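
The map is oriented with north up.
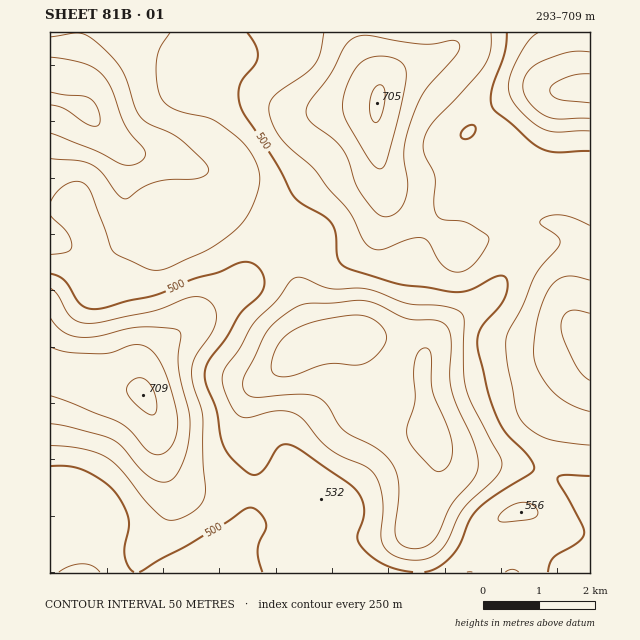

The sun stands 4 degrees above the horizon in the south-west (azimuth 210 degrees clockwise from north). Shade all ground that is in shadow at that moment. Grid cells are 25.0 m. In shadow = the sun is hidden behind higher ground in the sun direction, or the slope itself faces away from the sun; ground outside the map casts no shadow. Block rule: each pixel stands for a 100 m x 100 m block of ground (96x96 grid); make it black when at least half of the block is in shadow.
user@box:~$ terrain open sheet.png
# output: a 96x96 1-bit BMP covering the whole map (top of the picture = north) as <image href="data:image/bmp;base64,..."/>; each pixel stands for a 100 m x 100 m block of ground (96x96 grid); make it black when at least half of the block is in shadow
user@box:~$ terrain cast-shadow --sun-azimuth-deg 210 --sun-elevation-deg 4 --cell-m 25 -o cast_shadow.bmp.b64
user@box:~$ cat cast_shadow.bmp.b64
<image width="96" height="96" href="data:image/bmp;base64,Qk2+BAAAAAAAAD4AAAAoAAAAYAAAAGAAAAABAAEAAAAAAIAEAAATCwAAEwsAAAIAAAAAAAAA////AAAAAAAAAAAAAAAH//wADgAAAAAAAAAP//4ADgAAAAAAAAAP//4ABAAAAAAAAAAP//4AAAAAAAAAAAAH//4AAAAAAAAAAAAD//4AAAAAAAAAAAAB//4AAAAAAAAAAAAA//4AAAAAAAAAAAAAf/4AAAAAAAAAAAAAP/4AAAAAAAAAAAAAf/4AADAAAAAAAAAAf/4AAPgAAAAAAAAB//8fz/gAAAAAAAAD//8f//gAAAAAAAAf//8f//AAAAAAAAA///8P//AAAAAAAAD///+D/+AAAAAAAAH///8B/8AAAAAMAAP///8APAAAAAAeAAf///8AAAAAAAA/AA////8AAAAAAAA/AA////8AAAAAAAB/AB////4AAAAAAAD/gB////4AAAAAAAH/gD////wAAAAAAAP/wD////wAAAAAAAP/8f////AAAAAAAAf///////AAAAAAAA////////AAAAAAAA///////+AAAAAAAB///////+AAAAAAAB///////+AAAAAAAD///////8AAAAAAAD///////8AAAAAAAH//////8AAAAAAAAP//////4AAAAAAH4P//////4AAAAAA/8P//////4AAAAAD/8f//////4AAAAAD/8///////wAAAAAD/////////wAAAAAD/////////wAAAAAD/////+Af/gAAAAAD/////8AD/AAAAAAD/////4AAAAAAAAAD/////wAAAAAAAAAD/////gAAAAAAAAAD/////AAAAAAAAAAH/////AAAAAAAAAAf/////AAAAAAAAAA//////AAAAAAAAAA//////AAAAAAAAAB//////hgAAAAAAAB//////jwAAAAAAAB//////nwAAAAAAAB//////zwAAAAAAAB//////xgAAAAAAAA8/////wAAAAAAAAAMf////4AAAAAAAAAEP////4AAAAAAAAAAH////4AAAAAAAAAAB////4AAAAAAAAAAA////8AAAAAAAAAAA////8AAAAAAAAAAA////8AAAAAAAAAAB////8AAAAAAAAAAB////8AAAAAAAAAAD////8AAAAAAAAAAD////4AAAAAAAAAAP////4AAAAYAAAAA/////wAAAA8AAAAD////gAAAAB+AAAAD///4AAAAAB/gAAAD///wAAAAAB/4AAAD///gAAAAAB/8AAAD//4AAAAAAB/8AB////wAAAAAAA/4AD////gAAAAAAAfgAP////AAAAAAAAEAAP////AAAAAAAAAAAf///+AAAAAAAAAAA////+AAAAAAAAAAA//9/8AAAAAAAAAAB//8/4AAAAAAAAAAB//8PgAAAAAAAAAAB//8AAAAAAAAAAAAB//8AAAAAAAAABAAA//8AAAAAAAAADgAAf/8AAAAAAAAAHgAAf/8AAAAAAAAAPwAAP/8AAAAAAAAAf4AAD/8AAAAAAAAA/8AAA/gAAAAAAAAB/+AAAAAAAAAAAAAB/+ADgAAAAAAAAAAB/+AHwAAAAAAAAAAB//AHwAA="/>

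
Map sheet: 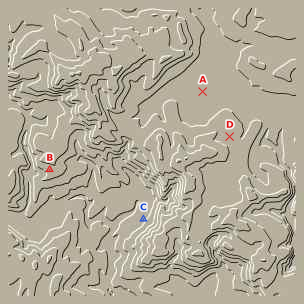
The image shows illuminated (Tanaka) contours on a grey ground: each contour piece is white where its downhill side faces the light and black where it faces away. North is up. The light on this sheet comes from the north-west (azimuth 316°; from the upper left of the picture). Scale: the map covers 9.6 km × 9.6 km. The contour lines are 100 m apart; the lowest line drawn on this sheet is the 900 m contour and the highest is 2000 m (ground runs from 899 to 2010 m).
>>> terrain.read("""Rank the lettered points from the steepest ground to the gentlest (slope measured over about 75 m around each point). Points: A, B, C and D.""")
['B', 'C', 'D', 'A']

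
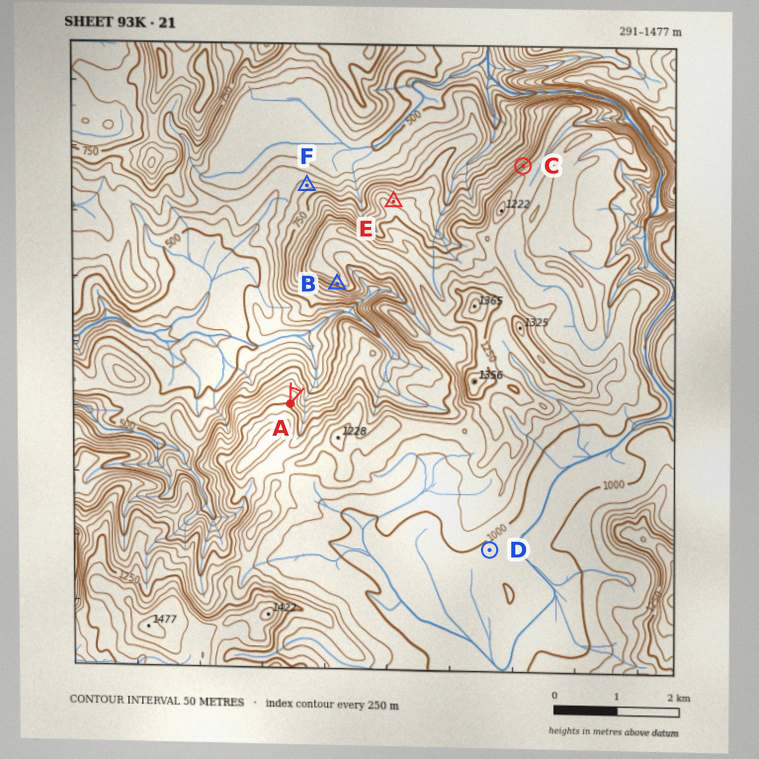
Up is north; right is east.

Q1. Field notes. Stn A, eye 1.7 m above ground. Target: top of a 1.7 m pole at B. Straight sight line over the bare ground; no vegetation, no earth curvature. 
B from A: visible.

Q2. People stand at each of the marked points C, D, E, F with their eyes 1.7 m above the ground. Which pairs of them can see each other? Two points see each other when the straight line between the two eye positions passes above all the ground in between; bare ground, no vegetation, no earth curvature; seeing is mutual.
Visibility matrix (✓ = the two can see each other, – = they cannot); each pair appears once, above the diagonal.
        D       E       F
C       –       ✓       ✓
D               –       –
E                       –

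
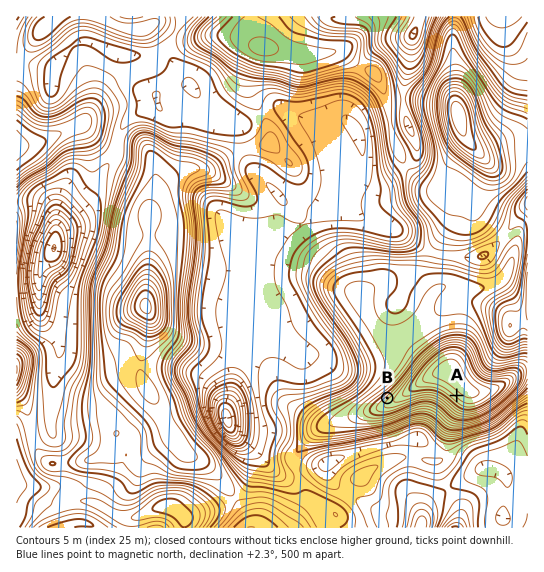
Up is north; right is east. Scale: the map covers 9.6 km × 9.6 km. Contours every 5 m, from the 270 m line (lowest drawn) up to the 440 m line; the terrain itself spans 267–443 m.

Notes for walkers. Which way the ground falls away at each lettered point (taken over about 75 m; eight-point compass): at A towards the SW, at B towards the NW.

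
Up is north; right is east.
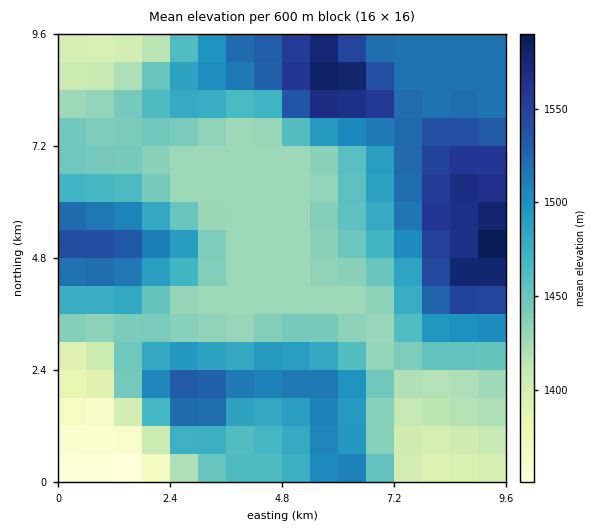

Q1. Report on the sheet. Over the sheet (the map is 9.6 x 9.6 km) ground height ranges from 1350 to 1600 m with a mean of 1470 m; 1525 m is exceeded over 15.2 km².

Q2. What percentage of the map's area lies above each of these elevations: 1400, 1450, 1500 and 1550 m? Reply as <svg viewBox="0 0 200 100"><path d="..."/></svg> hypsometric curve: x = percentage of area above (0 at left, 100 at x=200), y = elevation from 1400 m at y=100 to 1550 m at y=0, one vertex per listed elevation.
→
<svg viewBox="0 0 200 100"><path d="M185 100l-72-33-47-34-49-33"/></svg>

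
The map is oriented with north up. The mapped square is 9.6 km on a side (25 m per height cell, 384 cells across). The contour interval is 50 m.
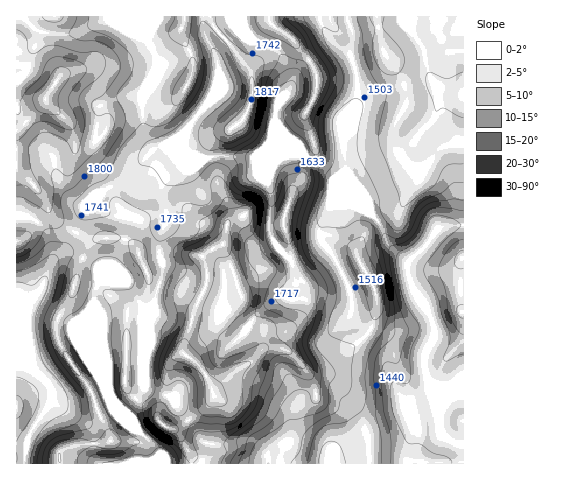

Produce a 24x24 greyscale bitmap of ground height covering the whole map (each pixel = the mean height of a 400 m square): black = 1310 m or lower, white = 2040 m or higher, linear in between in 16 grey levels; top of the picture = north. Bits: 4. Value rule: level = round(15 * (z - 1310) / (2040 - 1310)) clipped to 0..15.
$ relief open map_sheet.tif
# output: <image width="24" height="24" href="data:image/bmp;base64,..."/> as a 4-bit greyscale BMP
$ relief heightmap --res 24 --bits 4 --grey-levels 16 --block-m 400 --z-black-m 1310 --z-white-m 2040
<image width="24" height="24" href="data:image/bmp;base64,Qk2WAQAAAAAAAHYAAAAoAAAAGAAAABgAAAABAAQAAAAAACABAAATCwAAEwsAABAAAAAAAAAAAAAAABEREQAiIiIAMzMzAERERABVVVUAZmZmAHd3dwCIiIgAmZmZAKqqqgC7u7sAzMzMAN3d3QDu7u4A////AHm6mYiaqGVUMzMREXiaqpq6qXZVMzMRAHd4mZzLzKhmVEIQAId4mau83bl3ZUIQAHeJmqq83cqIdUIQAHeZmqvdzMqZZUIgAXiZmqrdyruoVVQhAXiZmqq8y6qYVFQxAneZmaq8zLmIZEUgE3eamZq8zLmIZFUQEoeamaqszKmHVFQQI7maqqmszKiGRVMQErqqqqmavKiFRFNCAbupmZmZq7iGRERTEsypmZiJmYaHQzRVQ8y6mYiImGZ3Q0RVVMvMuYiIh2ZmVEVVVdzMupiImoZmVEVVVt7su5mYiqZoVEVlVd/supmpiKdodEVmVd7ty5mqiKhnhUVlVc3ty6maiZmIdUZlVczLupmqiZmYVFZlVczLqZmqmZqWVVZVVQ=="/>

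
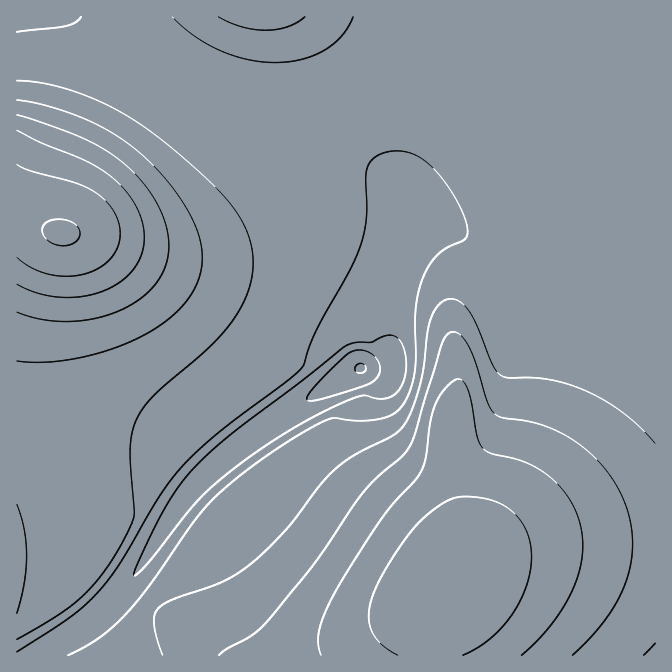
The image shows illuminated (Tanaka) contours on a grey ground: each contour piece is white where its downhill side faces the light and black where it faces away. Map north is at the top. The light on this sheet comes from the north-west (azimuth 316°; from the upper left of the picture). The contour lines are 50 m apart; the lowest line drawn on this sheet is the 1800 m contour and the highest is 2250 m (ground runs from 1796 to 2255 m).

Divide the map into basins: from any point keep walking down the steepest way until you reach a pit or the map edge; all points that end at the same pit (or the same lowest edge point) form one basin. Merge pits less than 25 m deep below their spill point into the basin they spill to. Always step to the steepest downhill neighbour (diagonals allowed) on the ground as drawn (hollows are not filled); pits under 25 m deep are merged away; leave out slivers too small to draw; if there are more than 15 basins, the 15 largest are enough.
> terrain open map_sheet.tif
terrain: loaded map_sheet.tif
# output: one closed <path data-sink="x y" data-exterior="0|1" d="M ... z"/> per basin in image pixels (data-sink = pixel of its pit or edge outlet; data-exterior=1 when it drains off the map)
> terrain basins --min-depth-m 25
<path data-sink="360 368" data-exterior="0" d="M655 16l-639 1 1 639 413 0 3-34 8-25 7-10 17-18 22-11 28-9 22-3 119-2z"/><path data-sink="655 655" data-exterior="1" d="M655 544l-98 0-42 5-28 9-22 11-17 18-7 10-8 25-2 33 224 1z"/>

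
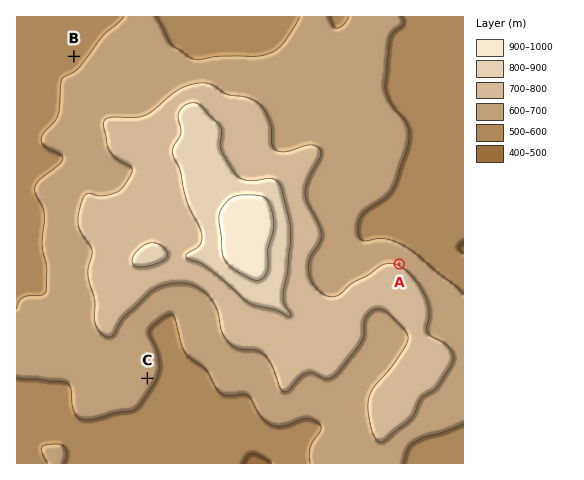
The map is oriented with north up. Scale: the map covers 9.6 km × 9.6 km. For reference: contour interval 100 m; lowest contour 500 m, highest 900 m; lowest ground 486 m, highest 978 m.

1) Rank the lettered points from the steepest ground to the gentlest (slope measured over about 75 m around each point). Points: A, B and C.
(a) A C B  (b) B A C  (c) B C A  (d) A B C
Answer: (a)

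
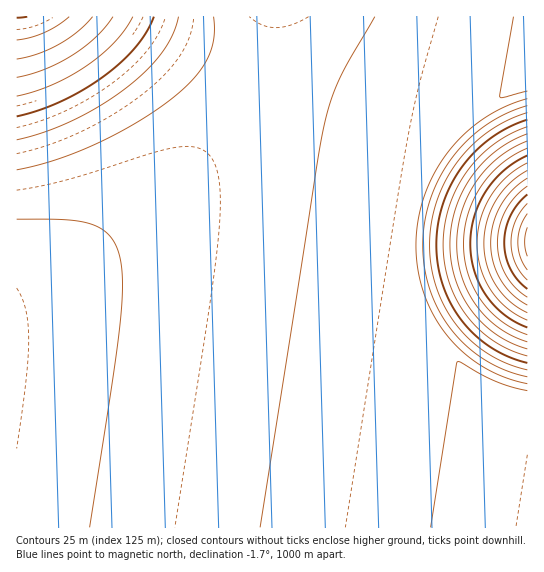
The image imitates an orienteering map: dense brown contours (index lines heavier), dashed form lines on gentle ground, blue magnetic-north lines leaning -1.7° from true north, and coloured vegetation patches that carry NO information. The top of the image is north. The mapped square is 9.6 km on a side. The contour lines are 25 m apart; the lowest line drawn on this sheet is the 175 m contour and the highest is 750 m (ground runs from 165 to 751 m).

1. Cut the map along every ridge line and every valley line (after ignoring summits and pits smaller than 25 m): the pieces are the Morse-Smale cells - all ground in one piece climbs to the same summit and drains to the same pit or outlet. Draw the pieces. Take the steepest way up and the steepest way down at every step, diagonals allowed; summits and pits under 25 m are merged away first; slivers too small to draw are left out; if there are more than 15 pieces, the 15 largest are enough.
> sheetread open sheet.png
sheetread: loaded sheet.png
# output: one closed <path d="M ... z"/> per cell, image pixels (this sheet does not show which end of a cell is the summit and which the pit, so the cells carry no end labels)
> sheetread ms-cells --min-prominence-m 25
<path d="M527 16l-256 1-6 30-13 38-13 25-35 47-42 42-53 42-54 35-39 21 1 231 511-1 0-125-43-18-24-17-22-24-11-16-11-22-6-22-4-30 1-27 4-21 11-30 14-25 8-11 30-28 35-20 18-6z"/><path d="M270 16l-254 1 1 279 38-20 54-35 53-42 42-42 27-35 21-37 13-38 6-25z"/><path d="M527 85l-17 6-19 9-22 16-24 23-13 19-13 27-7 20-5 36 1 26 4 22 8 22 19 32 22 24 24 17 42 17z"/>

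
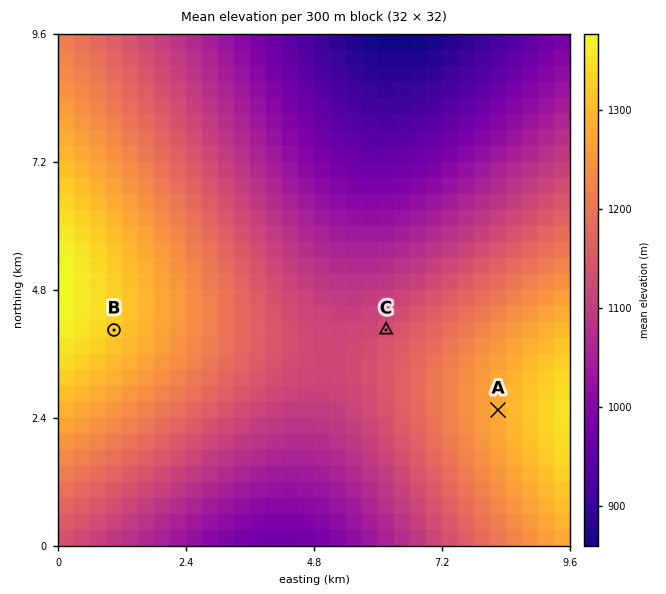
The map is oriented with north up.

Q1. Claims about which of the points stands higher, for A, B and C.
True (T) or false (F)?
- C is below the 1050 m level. F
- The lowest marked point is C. T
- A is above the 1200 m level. T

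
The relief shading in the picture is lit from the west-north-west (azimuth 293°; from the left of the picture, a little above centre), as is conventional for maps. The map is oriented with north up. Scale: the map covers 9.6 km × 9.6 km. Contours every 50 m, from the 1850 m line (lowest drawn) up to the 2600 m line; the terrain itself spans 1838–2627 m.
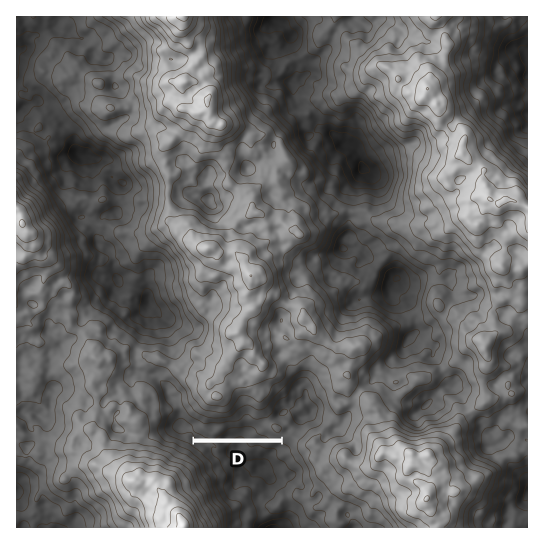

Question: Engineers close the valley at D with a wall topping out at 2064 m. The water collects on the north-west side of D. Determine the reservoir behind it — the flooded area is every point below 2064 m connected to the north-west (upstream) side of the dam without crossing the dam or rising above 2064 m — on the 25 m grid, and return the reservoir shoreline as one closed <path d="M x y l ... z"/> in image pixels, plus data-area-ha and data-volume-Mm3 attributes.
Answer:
<path d="M181 413l-2 0 0 1-1 1-1 0 0 1-1 1-1 0 0 1-1 1-1 0 0 1-1 1 0 1-1 1 0 2-1 0-1 1 0 1 0 2 1 0 1 1 0 1 1 0 1 1 0 1 1 0 1 0 1 1 1 1 1 0 1 0 0 1 2 0 1 0 1 0 2 0 1 0 1 0 2 0 1 0 1 1 1 1 1 1 1 0 1 0 2 0 1 0 1 0 2 0 1 0 1 0 2 0 1 0 1 0 2 0 1 0 1 0 2 0 1 0 1 0 2 0 1 0 1 0 2 0 1 0 1 0 2 0 1 0 1 0 2 0 1 0 1 0 2 0 1 0 1 0 2 0 1 0 1 0 2 0 1 0 1 0 2 0 1 0 1 0 2 0 1 0 1 0 2 0 1 0 1 0 2 0 1 0 1 0 2 0 1 0 1 0 2 0 1 0 1 0 2 0 1 0 1 0 2 0 1 0 1-1-1-1-1 0-1 0-1-1-1 0-1-1-1-1-1-1-1 0-1 0 0-1-2 0-1 0-1-1 0-1 0-1-1 0-1-1 0-1-1 0-1-1 0-1-2 0-1 0-1 0 0-1-2 0-1 0-1 0-2 0-1 0-1 0-1 1-1 0-1 0-1 0-1 1-1 1-1 0-1 0-1-1-1-1-1 0-1 0-2 0 0 1-1 1-1 0-2 0-1 1-1 1-1 1-1 1-1 1-1 1-2 0-1 0-1 1 0 1-1 0-1 1-1 0-1 0-2 0-1 0-1-1-2 0-1 0-1 0-1-1-1-1-1-1-1 0-1-1-1 0 0-1-1-1-1 0 0-1-1-1 0-1-1-1-1-1-1-1-1-1-1-1-1 0-1 0 0-1-1-1-1 0 0-1-1-1-1 0 0-1-1-1-1 0-1 0-1-1 0-1z" data-area-ha="39" data-volume-Mm3="8.55"/>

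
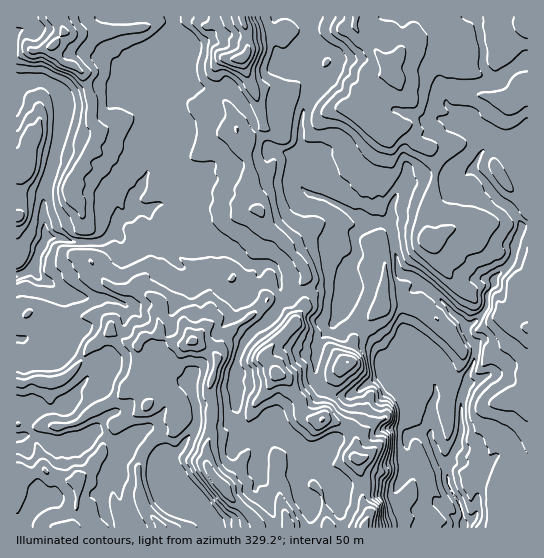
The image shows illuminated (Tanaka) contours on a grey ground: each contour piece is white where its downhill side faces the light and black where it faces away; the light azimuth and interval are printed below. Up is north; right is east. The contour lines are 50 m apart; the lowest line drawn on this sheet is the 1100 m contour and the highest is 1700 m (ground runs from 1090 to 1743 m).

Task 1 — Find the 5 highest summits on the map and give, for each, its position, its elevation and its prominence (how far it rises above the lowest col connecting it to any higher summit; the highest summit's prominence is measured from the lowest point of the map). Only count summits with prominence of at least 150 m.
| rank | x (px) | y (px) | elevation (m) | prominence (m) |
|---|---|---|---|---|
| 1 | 223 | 487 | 1743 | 653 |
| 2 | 277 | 374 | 1729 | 175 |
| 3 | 242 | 58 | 1727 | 234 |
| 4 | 54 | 45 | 1668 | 231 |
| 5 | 390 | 66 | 1625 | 196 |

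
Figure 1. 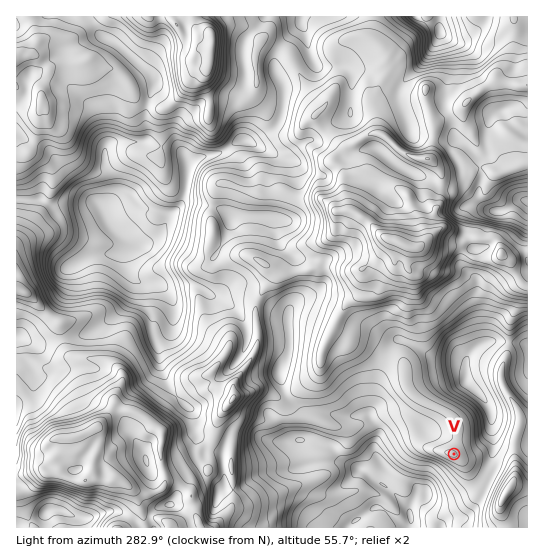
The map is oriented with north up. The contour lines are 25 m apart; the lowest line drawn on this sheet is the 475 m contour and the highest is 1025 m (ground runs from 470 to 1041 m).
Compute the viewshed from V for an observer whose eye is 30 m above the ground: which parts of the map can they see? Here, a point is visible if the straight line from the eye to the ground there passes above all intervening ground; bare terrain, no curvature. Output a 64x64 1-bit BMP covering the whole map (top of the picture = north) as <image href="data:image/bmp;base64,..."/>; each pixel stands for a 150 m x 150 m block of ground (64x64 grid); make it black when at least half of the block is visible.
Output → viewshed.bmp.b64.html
<image width="64" height="64" href="data:image/bmp;base64,Qk0+AgAAAAAAAD4AAAAoAAAAQAAAAEAAAAABAAEAAAAAAAACAAATCwAAEwsAAAIAAAAAAAAA////AAAAAAAAABn/////8AAAEX/////wAAADH/////AAAQMf////+AADI5/////4AAM/n/////wADh6f///n/ABMPJ///GG+ADg8n//4w94AMD6f//g//gAwPN/+cH++AOA4X//4f54AIDh///z/jgAwcH////8OAAHAP3///A4AAwAf///wDgAIAB///+AMAAAAH4//4BgAAAAfB/zgGAAAAA4D/OAYAAAABgP84BgAAAAGA/wwGAAAACID/DgYAAAAAAH8fBwAAAAAAf///wAAAAAA////AAAAAAD///8AAAAAAH///wAAAAAAP///AAAAAAAf//8AAAAAAD///gAAAAAAP//+AAAAAAAfHf4AAAAAAAR//AAAAAAABf8AAAAAAAAHGAAAAAAAAAAOAAAAAAAAAAYAAAAAAAAAAAAAAAAAAAAAAAAAAAAAAAAAAAAAAAAAAAAAAAAAAAAAAAAAAAAAAAAAAAAAAAAAAAAAAAAAAAAAAAAAAAAAAAAAAAAAAAAAAAAAAAAAAAAAAAAAAAAAAAAAAAAAAAAAAAAAAAAAAAAAAAAAAAAAAAAAAAAAAAAAAAAAAAAAAAAAAAAAAAAAAAAAAAAAAAAAAAAAAAAAAAAAAAAAAAAAAAAAAAAAAAAAAAAAAAAAAAAAAAAAAAAAAAAAAAAAAAAAAAAAAAAAAAAAAA=="/>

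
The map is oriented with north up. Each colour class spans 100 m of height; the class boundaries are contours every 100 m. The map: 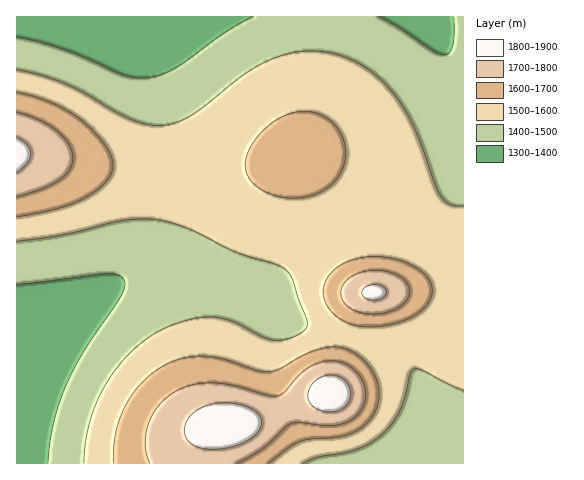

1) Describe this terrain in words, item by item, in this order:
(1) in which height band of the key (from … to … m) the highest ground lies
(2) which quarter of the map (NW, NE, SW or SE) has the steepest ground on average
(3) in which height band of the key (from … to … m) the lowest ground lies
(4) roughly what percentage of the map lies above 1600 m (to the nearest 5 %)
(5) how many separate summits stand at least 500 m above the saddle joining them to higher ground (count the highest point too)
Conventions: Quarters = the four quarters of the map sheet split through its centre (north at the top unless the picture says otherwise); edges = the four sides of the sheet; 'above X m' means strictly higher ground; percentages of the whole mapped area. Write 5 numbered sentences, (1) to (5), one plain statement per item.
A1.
(1) Between 1800 and 1900 m: that is the band holding the highest ground.
(2) The steepest ground, on average, is in the south-east quarter.
(3) The lowest ground lies in the 1300–1400 m band.
(4) About 20 % of the map lies above 1600 m.
(5) 1 summit rises at least 500 m above its surroundings.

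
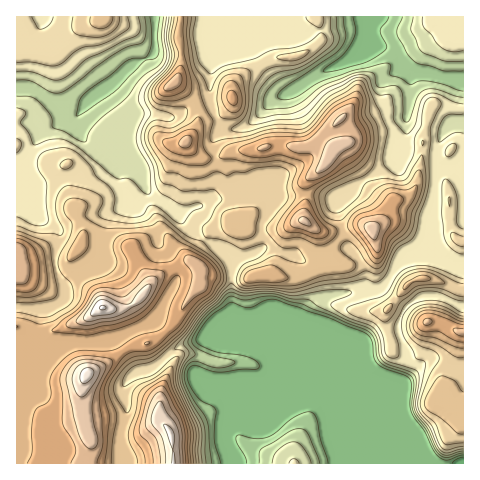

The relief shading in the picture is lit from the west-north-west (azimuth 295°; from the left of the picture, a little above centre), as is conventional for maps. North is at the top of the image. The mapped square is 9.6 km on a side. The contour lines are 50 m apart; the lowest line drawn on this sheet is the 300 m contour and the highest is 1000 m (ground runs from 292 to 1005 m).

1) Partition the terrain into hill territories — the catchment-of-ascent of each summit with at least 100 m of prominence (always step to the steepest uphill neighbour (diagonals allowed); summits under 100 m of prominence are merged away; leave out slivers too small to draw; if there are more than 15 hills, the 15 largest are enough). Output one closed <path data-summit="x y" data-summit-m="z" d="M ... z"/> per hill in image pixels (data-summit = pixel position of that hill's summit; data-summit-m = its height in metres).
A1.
<path data-summit="103 307" data-summit-m="1005" d="M29 88l-13 1 0 89 4-1 5-6 1 2 3 23 6 15 5 7 19 13-5 31 4 14 5 8 0 13-7 7-7 2-33 2 1 35 12 0 10-6 9 7 51-1 17-5 18 30 6 4 14-5 17-15 14-8 22-5 10 4-4 1-11 28 1 4 7 4 41 16 55 0 10-3 94 38-74-74-104-45 0-50-4-7-35-22-17-20-22-15-6-6-7-19-5-5-33-14-5-6 21-21-1-5-19-26-25 20z"/><path data-summit="329 157" data-summit-m="886" d="M376 16l-5 1-12 26-16 20-28 13-23 16-18 7-28 27-28 7-5 7 4 39-5 17-9 9-11 2-14 7 6 10 9 9 30 17 8 8 1 54 103 45 2-1-21-21-7-16 1-8 5-9 11-7-3-25-7-6-10-2-16-8-19-6-9 1 1-6-2-16 11-21 1-13 7 3 38-2 12 4 25-10 7-8 14-6 15-12 9 0 3-4 4-10 0-33 5-32-13-27-6-5-14-5-3-4-3-8 0-10z"/><path data-summit="88 375" data-summit-m="972" d="M39 337l-10 6-13 0 0 120 106 1-1-31 6-19-4-26 3-6 11-10-9-16-12-18-17 5-51 1z"/><path data-summit="171 434" data-summit-m="960" d="M207 339l-22 5-10 4-17 17-25 9-7 8-3 13 4 9 0 10-6 19 2 31 107 0 1-6-7-17 0-9 7-10 53-22 19-3-52-1-48-20-1-4 4-11 7-17 4-1z"/><path data-summit="294 463" data-summit-m="506" d="M316 393l-14 5-18 2-53 22-7 10 0 9 7 17 0 5 206 0-8-8-5-10-14-14z"/><path data-summit="423 278" data-summit-m="716" d="M433 256l-21 0-9 3-22 31-25 1-33 6-8 5-6 13 7 20 95 96-8-22 1-17-5-13 8-25-9-25 2-11 9-14 14-8 15 0 20 9 6 1 0-39z"/><path data-summit="104 18" data-summit-m="676" d="M154 16l-137 0-1 72 17 2 36 24 7 2 11-11 23-15 28-28 16-8z"/><path data-summit="175 82" data-summit-m="828" d="M291 16l-136 0-1 38-16 8-38 35 19 30 19-13 17 0 13 4 7-2 17-11 18-9 1-27 2-9 3-3 63-27 12-12z"/><path data-summit="463 333" data-summit-m="814" d="M438 296l-19 1-13 10-6 11-2 11 9 25-8 25 5 13-1 17 5 15 4 7 10 10 10 19 6 4 25 0 1-157z"/><path data-summit="372 229" data-summit-m="880" d="M409 149l-3 1-6 12-7-1-17 13-14 6-25 28 10 38 11 11 7 14 0 12-7 8 23-1 22-31 9-3 32 2-8-9-4-11-1-29 4-17 1-39z"/><path data-summit="186 141" data-summit-m="820" d="M209 96l-37 22-17-4-17 0-23 16-17 18 5 6 33 14 5 5 7 19 27 21 3 1 14-7 11-2 8-6 6-20-4-39 5-7 10-3-4-1-5-5z"/><path data-summit="305 221" data-summit-m="861" d="M355 188l-25 10-12-4-38 2-7-3-1 13-11 21 2 21 8 0 22 7 13 7 10 2 7 6 4 26 30-5 8-8-1-16-6-10-11-11-10-38z"/><path data-summit="452 38" data-summit-m="525" d="M463 16l-86 0-4 8 0 10 6 12 14 5 13 19 57 11z"/><path data-summit="17 267" data-summit-m="836" d="M25 171l-9 8 0 128 26 1 14-4 7-7 0-13-5-8-4-14 5-31-19-13-5-7-6-15 0-13z"/><path data-summit="232 98" data-summit-m="773" d="M277 31l-52 21-12 8-3 20 0 17 4 18 10 14 12 0 10-3 28-27 13-5-6-4-18-22-9-18 3-6 15-7z"/>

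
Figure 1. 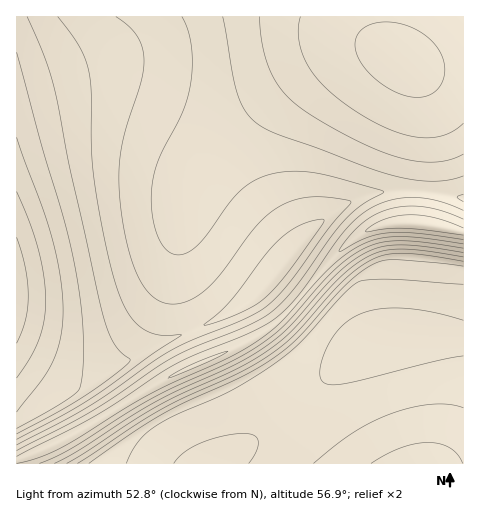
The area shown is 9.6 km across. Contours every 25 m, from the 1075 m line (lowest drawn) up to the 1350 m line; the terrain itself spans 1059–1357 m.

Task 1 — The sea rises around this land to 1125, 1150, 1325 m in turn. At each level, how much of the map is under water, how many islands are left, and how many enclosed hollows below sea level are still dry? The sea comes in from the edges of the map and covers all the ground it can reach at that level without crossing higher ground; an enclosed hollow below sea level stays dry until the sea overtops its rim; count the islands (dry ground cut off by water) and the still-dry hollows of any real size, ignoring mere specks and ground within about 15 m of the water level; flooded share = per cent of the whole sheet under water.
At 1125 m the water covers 21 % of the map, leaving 0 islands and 0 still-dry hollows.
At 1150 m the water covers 29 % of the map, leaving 0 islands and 0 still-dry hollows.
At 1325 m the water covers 91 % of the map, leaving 0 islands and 0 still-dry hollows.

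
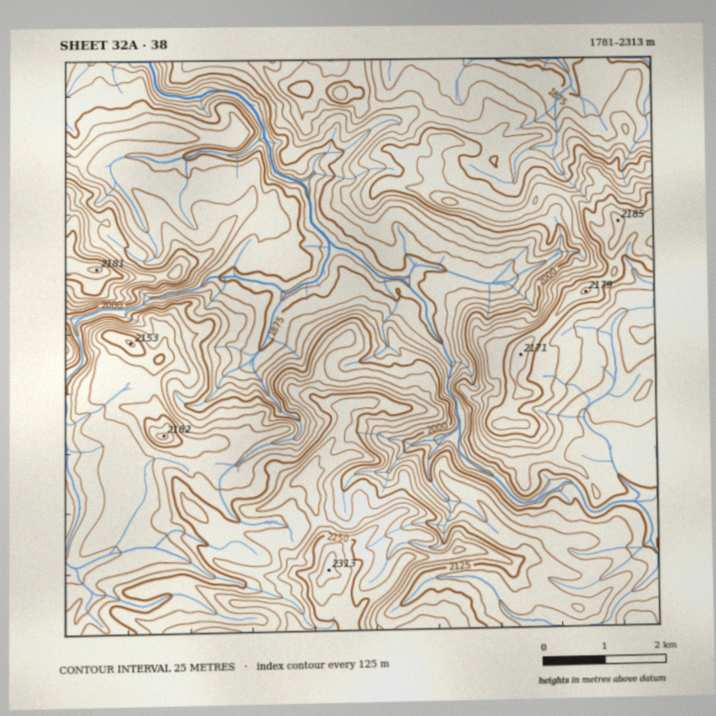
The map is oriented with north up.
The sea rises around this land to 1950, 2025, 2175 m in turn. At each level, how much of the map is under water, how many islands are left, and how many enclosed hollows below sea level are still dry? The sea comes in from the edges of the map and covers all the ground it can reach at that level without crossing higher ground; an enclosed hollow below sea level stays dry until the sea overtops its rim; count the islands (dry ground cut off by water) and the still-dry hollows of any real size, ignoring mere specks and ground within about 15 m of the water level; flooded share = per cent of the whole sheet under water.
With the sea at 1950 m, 30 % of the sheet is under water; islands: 0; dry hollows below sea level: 0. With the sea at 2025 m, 50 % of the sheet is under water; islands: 0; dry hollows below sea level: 0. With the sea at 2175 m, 94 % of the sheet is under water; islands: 0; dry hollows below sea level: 0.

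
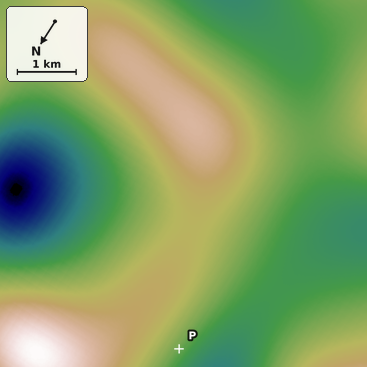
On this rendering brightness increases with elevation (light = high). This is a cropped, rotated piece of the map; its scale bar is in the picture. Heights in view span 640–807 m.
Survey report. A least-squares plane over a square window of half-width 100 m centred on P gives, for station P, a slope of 4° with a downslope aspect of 276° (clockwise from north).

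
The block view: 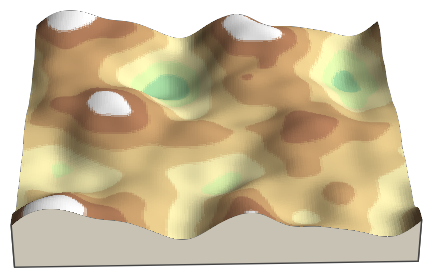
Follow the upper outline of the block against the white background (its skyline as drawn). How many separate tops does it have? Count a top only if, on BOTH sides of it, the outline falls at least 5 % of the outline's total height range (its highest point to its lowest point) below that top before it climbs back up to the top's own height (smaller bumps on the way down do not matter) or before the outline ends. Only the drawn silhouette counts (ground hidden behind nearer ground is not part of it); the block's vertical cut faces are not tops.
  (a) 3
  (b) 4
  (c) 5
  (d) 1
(a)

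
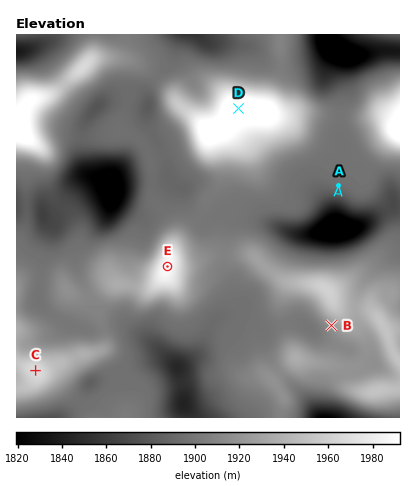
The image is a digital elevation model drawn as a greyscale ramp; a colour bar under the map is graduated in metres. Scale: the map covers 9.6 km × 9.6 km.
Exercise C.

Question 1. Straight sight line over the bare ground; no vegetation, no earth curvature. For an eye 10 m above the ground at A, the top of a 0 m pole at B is hidden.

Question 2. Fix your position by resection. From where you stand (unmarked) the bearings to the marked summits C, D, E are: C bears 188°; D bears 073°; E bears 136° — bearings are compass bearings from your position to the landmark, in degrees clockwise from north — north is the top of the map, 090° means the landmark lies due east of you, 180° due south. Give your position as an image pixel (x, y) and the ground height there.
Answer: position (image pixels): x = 65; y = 161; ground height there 1883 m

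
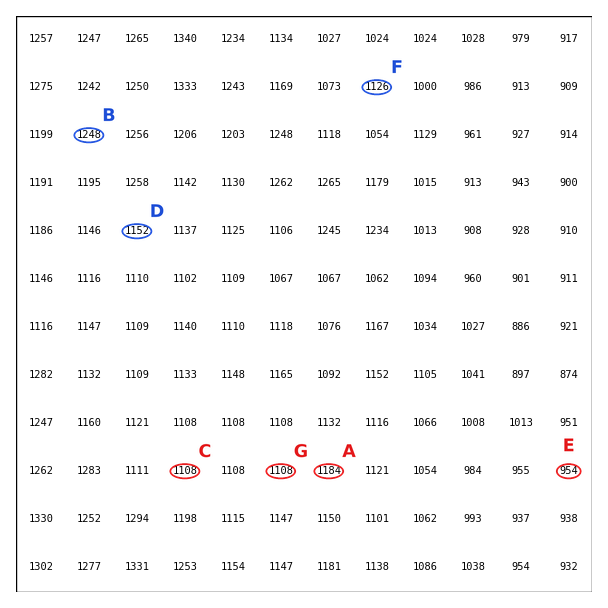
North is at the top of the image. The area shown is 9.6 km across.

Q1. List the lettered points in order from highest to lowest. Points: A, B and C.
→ B A C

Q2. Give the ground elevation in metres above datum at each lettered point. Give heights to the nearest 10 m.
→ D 1150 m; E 950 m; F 1130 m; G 1110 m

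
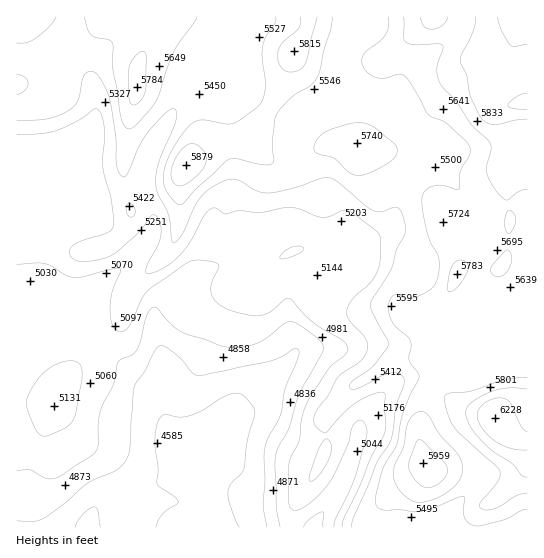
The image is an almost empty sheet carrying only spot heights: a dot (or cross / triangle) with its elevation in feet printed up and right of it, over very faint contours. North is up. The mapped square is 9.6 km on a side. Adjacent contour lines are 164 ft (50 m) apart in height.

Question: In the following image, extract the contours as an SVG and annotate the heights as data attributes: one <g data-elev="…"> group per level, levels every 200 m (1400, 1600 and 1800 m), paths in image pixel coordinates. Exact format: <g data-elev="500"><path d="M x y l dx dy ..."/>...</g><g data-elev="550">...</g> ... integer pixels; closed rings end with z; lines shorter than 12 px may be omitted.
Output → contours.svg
<g data-elev="1400"><path d="M75 527l3-6 5-7 7-6 4-1 3 1 1 3 2 16"/><path d="M156 527l6-12 16-13-4-5-14-10-3-4 1-14-3-30 2-13 2-7 6-5 14 3 12-2 12-5 21-13 13-4 5 2 4 3 7 9 2 6-8 28-3 28-3 5-10 9-3 8 2 12 9 24"/></g><g data-elev="1600"><path d="M310 481l3 0 5-5 11-16 3-13-2-5-3-3-4 2-5 9-8 24z"/><path d="M280 258l3 1 9-2 8-4 4-4-5-3-8 1-8 6z"/><path d="M17 135l36-3 25-11 16-12 4 1 3 3 4 20-2 34 8 32 3 26-3 5-4 3-26 8-10 6-2 4 1 4 4 4 4 2 20-1 16-6 23-20 13-17 4-2 3 2 3 5 1 13-3 10-9 17-3 9 3 3 8-3 12-6 12-11 10-13 14-26 4-5 5-2 12 6 12-3 21 2 24-5 10 0 30 9 23-7 8 4 24 19 2 4 1 6-1 18-2 9-8 13-18 16-5 12 3 10 16 18 2 6-1 6-8 11-16 11-6 5-8 17-12 15-3 8 0 5 3 5 5 4 4 0 18-19 13-11 20-9 5-1 3 2-1 15 2 16-2 9-13 24-11 27-16 33-2 9"/></g><g data-elev="1800"><path d="M425 487l8 0 8-5 5-7 1-6-4-8-20-20-4-2-4 5-6 17 0 6 6 13 6 5z"/><path d="M527 389l-20-1-17 4-20 11-3 4-1 6 4 13 13 16 11 10 18 11 10 13 5 1"/><path d="M420 17l4 9 7 3 11-3 6-9"/><path d="M475 17l-1 13-12 24-2 7 7 16 3 18 9 19 6 7 8 4 34-6"/></g>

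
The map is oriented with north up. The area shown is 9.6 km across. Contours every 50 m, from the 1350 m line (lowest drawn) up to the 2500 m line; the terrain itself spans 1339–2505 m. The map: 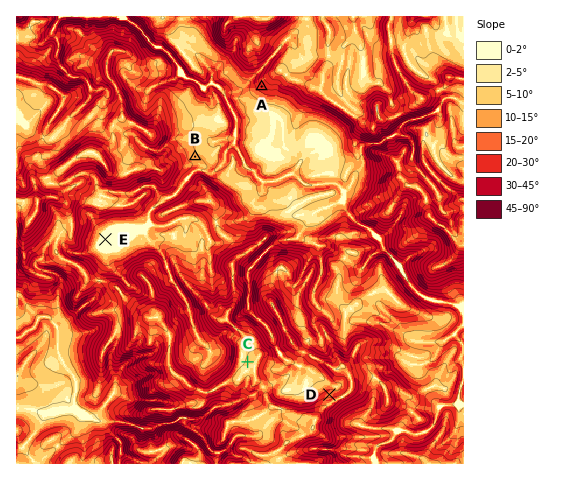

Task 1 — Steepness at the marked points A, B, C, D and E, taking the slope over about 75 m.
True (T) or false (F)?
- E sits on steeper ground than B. F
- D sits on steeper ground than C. T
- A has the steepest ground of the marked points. T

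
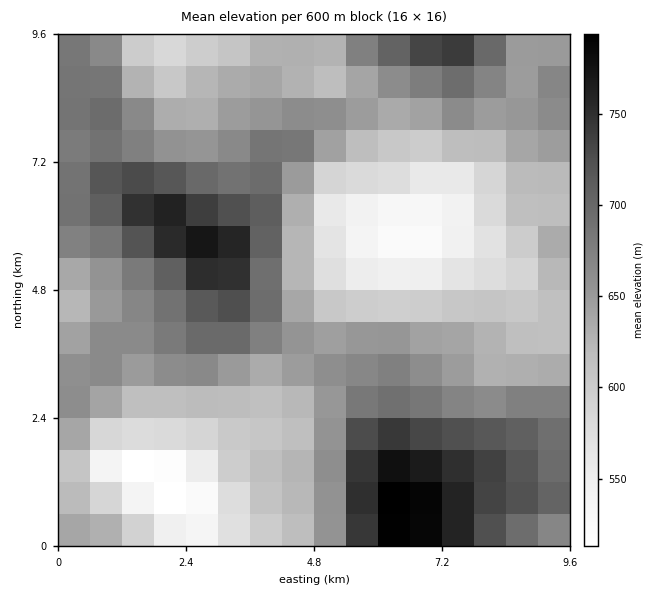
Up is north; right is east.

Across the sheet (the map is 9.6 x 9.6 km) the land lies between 500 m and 800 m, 650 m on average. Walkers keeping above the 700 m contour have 17.6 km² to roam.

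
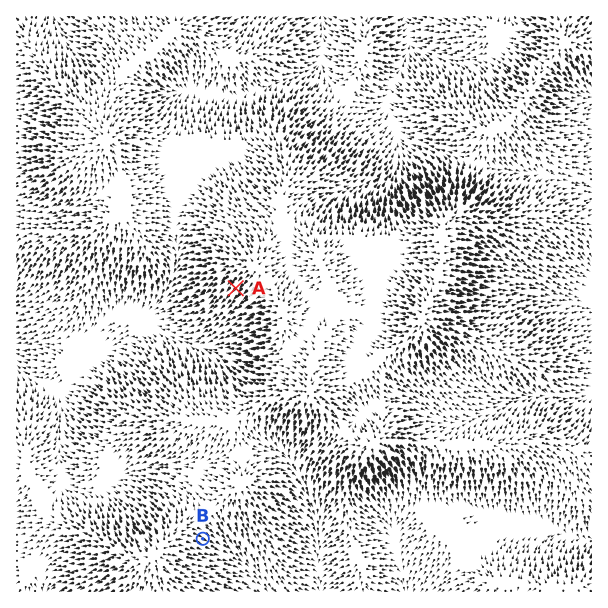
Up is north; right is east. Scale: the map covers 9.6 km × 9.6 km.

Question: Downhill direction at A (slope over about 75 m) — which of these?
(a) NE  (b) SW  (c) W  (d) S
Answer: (b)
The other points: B SE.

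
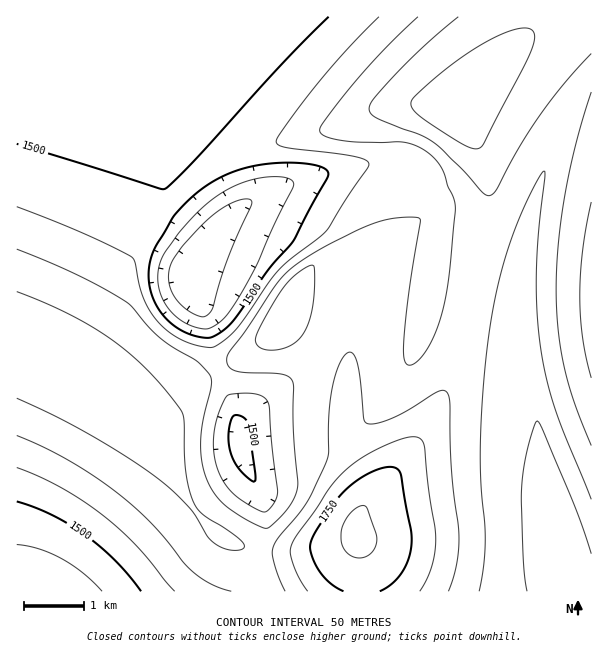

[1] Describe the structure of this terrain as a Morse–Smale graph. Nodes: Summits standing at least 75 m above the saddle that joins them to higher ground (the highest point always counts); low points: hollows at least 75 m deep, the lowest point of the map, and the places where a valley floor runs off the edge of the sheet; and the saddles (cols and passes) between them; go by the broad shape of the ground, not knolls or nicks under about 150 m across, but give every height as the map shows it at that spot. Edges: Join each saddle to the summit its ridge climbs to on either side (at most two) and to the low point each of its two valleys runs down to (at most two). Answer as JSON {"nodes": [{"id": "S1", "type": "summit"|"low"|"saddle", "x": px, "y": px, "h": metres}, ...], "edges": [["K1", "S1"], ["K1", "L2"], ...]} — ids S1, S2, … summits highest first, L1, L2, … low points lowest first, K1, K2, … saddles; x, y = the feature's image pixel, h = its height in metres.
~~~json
{"nodes": [
{"id": "S1", "type": "summit", "x": 359, "y": 539, "h": 1808},
{"id": "S2", "type": "summit", "x": 453, "y": 114, "h": 1728},
{"id": "S3", "type": "summit", "x": 591, "y": 299, "h": 1721},
{"id": "L1", "type": "low", "x": 189, "y": 263, "h": 1364},
{"id": "L2", "type": "low", "x": 35, "y": 591, "h": 1417},
{"id": "L3", "type": "low", "x": 239, "y": 437, "h": 1480},
{"id": "L4", "type": "low", "x": 567, "y": 525, "h": 1524},
{"id": "K1", "type": "saddle", "x": 591, "y": 72, "h": 1639},
{"id": "K2", "type": "saddle", "x": 266, "y": 551, "h": 1638},
{"id": "K3", "type": "saddle", "x": 470, "y": 305, "h": 1626},
{"id": "K4", "type": "saddle", "x": 219, "y": 369, "h": 1589},
{"id": "K5", "type": "saddle", "x": 177, "y": 201, "h": 1506}],
"edges": [["K1", "S2"], ["K1", "S3"], ["K1", "L4"], ["K2", "S1"], ["K2", "L2"], ["K2", "L3"], ["K3", "S1"], ["K3", "S2"], ["K3", "L1"], ["K3", "L4"], ["K4", "S1"], ["K4", "L1"], ["K4", "L3"], ["K5", "S1"], ["K5", "S2"], ["K5", "L1"]]}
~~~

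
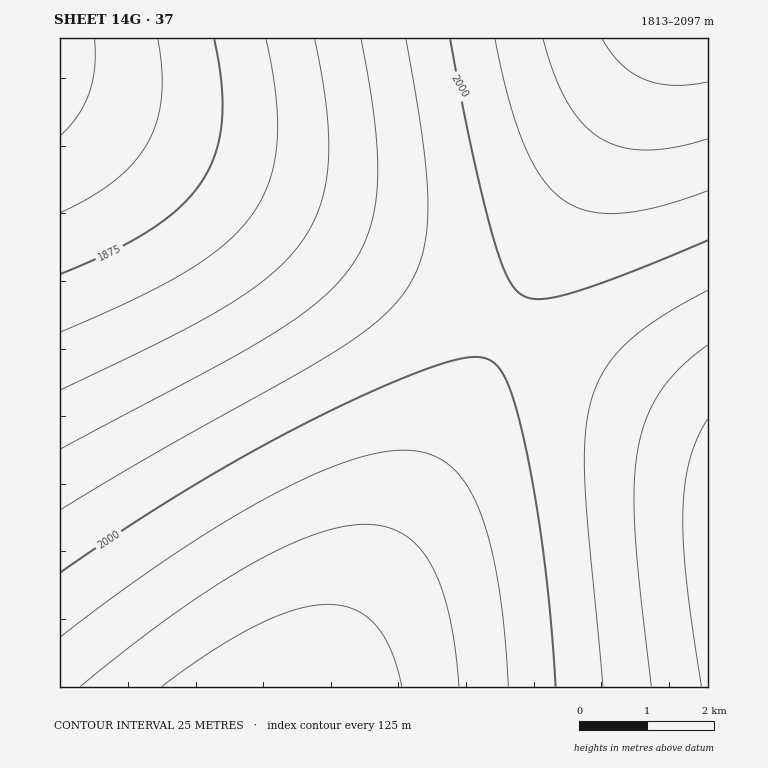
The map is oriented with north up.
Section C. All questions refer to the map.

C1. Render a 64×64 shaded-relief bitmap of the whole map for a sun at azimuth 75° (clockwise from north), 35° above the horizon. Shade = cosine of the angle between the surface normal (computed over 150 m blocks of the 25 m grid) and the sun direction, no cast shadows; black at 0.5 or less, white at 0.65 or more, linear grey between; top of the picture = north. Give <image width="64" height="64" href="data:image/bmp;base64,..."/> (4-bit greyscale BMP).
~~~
<image width="64" height="64" href="data:image/bmp;base64,Qk12CAAAAAAAAHYAAAAoAAAAQAAAAEAAAAABAAQAAAAAAAAIAAATCwAAEwsAABAAAAAAAAAAAAAAABEREQAiIiIAMzMzAERERABVVVUAZmZmAHd3dwCIiIgAmZmZAKqqqgC7u7sAzMzMAN3d3QDu7u4A////AGZmZmZmZmd3d3d3iIiJmZmZqqqqqqqqqqqqqqqqqqqqZmZmZmZmZ3d3d3eIiIiZmZmaqqqqqqqqqqqqqqqqqqpmZmZmZmZmd3d3d4iIiJmZmZqqqqqqqqqqqqqqqqqqqmZmZmZmZmZ3d3d3eIiIiZmZmqqqqqqqqqqqqqqqqqqqZmZmZmZmZnd3d3d4iIiJmZmZqqqqqqqqqqqqqqqqqqpmZmZmZmZmd3d3d3eIiIiZmZmqqqqqqqqqqqqqqqqqqmZmZmZmZmZnd3d3d4iIiJmZmaqqqqqqqqqqqqqqqqqqZmZmZmZmZmd3d3d3eIiImZmZmqqqqqqqqqqqqqqqqqpmZmZmZmZmZ3d3d3d4iIiJmZmaqqqqqqqqqqqqqqqqqmZmZmZmZmZnd3d3d3iIiImZmZmqqqqqqqqqqqqqqqqqZmZmZmZmZmd3d3d3d4iIiJmZmaqqqqqqqqqqqqqqqqpmZmZmZmZmZnd3d3d3iIiImZmZqqqqqqqqqqqqqqqqqmZmZmZmZmZmd3d3d3d4iIiJmZmaqqqqqqqqqqqqqqqqZmZmZmZmZmZ3d3d3d3iIiImZmZqqqqqqqqqqqqqqqqpmZmZmZmZmZnd3d3d3eIiIiZmZmaqqqqqqqqqqqqqqqnZmZmZmZmZmd3d3d3d3iIiImZmZqqqqqqqqqqqqqqqqd3ZmZmZmZmd3d3d3d3eIiIiZmZmaqqqqqqqqqqqqqqp3d3ZmZmZmZ3d3d3d3d3iIiImZmZqqqqqqqqqqqqqqqnd3d3ZmZmZnd3d3d3d3eIiIiZmZmaqqqqqqqqqqqqqqd3d3d3d2Z3d3d3d3d3d3iIiImZmZmqqqqqqqqqqqqqp3d3d3d3d3d3d3d3d3d3eIiIiZmZmaqqqqqqqqqqqqqnd3d3d3d3d3d3d3d3d3d3iIiImZmZmqqqqqqqqqqqqqd3d3d3d3d3d3d3d3d3d3eIiIiJmZmZqqqqqqqqqqqql3d3d3d3d3d3d3d3d3d3d3iIiImZmZmaqqqqqqqqqpmXd3d3d3d3d3d3d3d3d3d3eIiIiJmZmZmaqqqqqqqpmZd3d3d3d3d3d3d3d3d3d3d3iIiIiZmZmZmaqqqqmZmZl3d3d3d3d3d3d3d3d3d3d3d4iIiImZmZmZmZmZmZmZmXd3d3d3d3d3d3d3d3d3d3d3eIiIiJmZmZmZmZmZmZmZd3d3d3d3d3d3d3d3d3d3d3d3iIiIiZmZmZmZmZmZmZl3d3d3d3d3d3d3d3d3d3d3d3d4iIiImZmZmZmZmZmZmXd3d3d3d3d3d3d3d3d3d3d3d3eIiIiImZmZmZmZmZmZd3d3d3d3d3d3d3d3d3d3d3d3d3iIiIiImZmZmZmZmZl3d3d3d3d3d3d3d3d3d3d3d3d3d4iIiIiIiZmZmZmZiHd3d3d3d3d3d3d3ZmZmd3d3d3d3d4iIiIiIiIiIiIiId3d3d3d3d3d3d2ZmZmZmZnd3d3d3d4iIiIiIiIiIiIh3d3d3d3d3d3d2ZmZmZmZmZmd3d3d3eIiIiIiIiIiIiHd3d3d3d3d3d2ZmZmZmZmZmZmd3d3d3eIiIiIiIiIiId3d3d3d3d3d2ZmZmZmZmZmZmZmZ3d3d3eIiIiIiIiIh3d3d3d3d3d2ZmZmZmZmZmZmZmZmZ3d3d3eIiIiIiIiHd3d3d3d3d3ZmZmZmZmZmZmZmZmZmZ3d3d3eIiIiIiId3d3d3d3d3ZmZmZmZmZmZmZmZmZmZmd3d3d3iIiIiIh3d3d3d3d3ZmZmZmZmZmZmZmZmZmZmZmd3d3d3iIiIiHd3d3d3d3ZmZmZmZmZmZmZVVVZmZmZmZnd3d3d4iIiId3d3d3d3ZmZmZmZmZmZlVVVVVVVmZmZmZ3d3d3eIiIh3d3d3d3ZmZmZmZmZmVVVVVVVVVVVmZmZmd3d3d3iIiHd3d3d3ZmZmZmZmZmVVVVVVVVVVVVVmZmZnd3d3d4iId3d3d3ZmZmZmZmZlVVVVVVVVVVVVVVZmZmZ3d3d3eIh3d3d3ZmZmZmZmZlVVVVVVVVVVVVVVVWZmZmd3d3d4iHd3d3ZmZmZmZmZlVVVVVVVVVVVVVVVVVmZmZnd3d3eId3d3ZmZmZmZmZVVVVVVVVVVVVVVVVVVVZmZmd3d3d3h3d3ZmZmZmZmZVVVVVVVVVVVVVVVVVVVVWZmZnd3d3d3d2ZmZmZmZmZVVVVVVVVVVURERVVVVVVVZmZmd3d3d3d2ZmZmZmZmVVVVVVVVVVVERERERVVVVVVWZmZnd3d3d2ZmZmZmZmVVVVVVVVVVRERERERERVVVVVZmZmd3d3d2ZmZmZmZmVVVVVVVVVVRERERERERFVVVVVWZmZnd3d3ZmZmZmZmVVVVVVVVVVRERERERERERVVVVVZmZmd3d3dmZmZmZlVVVVVVVVVVREREREREREREVVVVVWZmZnd3d2ZmZmZlVVVVVVVVVVRERERERERERERVVVVVZmZmd3d3ZmZmZlVVVVVVVVVVREREREREREREREVVVVVWZmZnd3dmZmZlVVVVVVVVVVRERERERERERERERVVVVVZmZmd3d2ZmZVVVVVVVVVVVREREREREREREREREVVVVVWZmZnd3ZmZVVVVVVVVVVVVERERERERERERERERVVVVVZmZmd3dmZVVVVVVVVVVVVEREREREREREREREREVVVVVWZmZ3d2ZVVVVVVVVVVVVURERERERERERERERERVVVVVZmZmd3"/>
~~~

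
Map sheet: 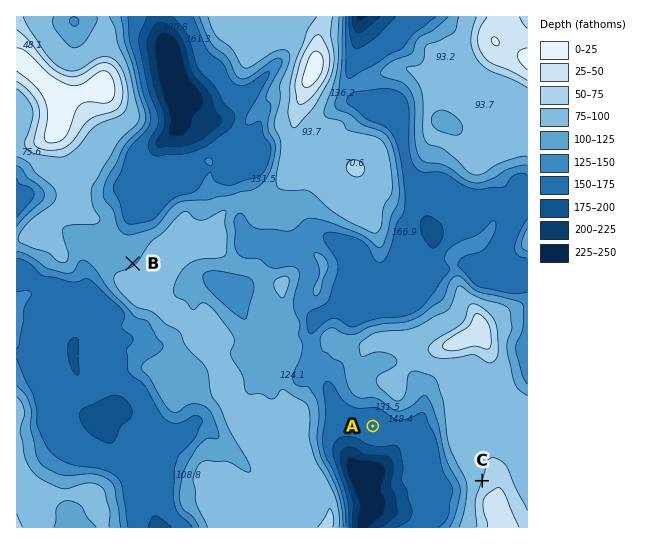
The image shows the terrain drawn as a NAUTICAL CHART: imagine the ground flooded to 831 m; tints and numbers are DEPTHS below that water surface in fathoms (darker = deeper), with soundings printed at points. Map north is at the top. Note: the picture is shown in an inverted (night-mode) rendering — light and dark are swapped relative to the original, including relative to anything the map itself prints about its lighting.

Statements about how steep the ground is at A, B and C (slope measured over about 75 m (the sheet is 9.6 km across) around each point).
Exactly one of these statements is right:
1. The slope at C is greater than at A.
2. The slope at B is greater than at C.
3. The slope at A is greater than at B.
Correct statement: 1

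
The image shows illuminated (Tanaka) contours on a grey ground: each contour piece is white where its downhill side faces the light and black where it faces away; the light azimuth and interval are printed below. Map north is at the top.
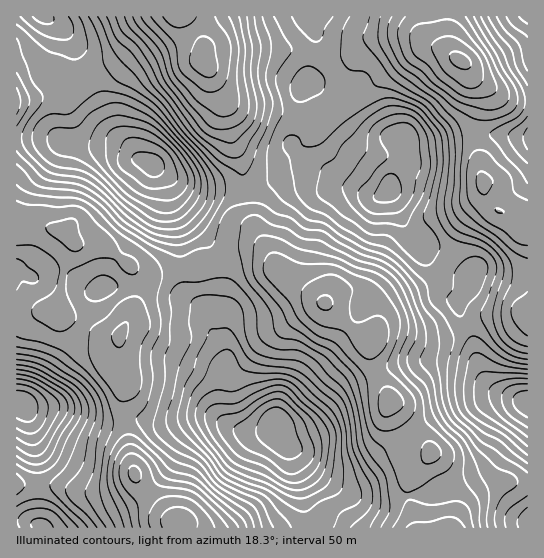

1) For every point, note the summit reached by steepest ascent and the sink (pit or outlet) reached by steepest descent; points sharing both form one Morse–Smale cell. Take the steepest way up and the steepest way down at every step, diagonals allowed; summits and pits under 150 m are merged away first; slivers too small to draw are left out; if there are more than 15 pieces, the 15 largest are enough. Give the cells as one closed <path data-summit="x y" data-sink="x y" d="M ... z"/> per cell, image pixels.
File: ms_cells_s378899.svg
<path data-summit="178 523" data-sink="277 423" d="M51 228l-35 2 0 87 10 0 19-6 10 0 43 22 21 4 0 17-4 12 9 15-3 25 2 16 5 17 5 32 12 20 34 32-1 5 132 0 1-5-6-14-5-28-7-15-2-13-11-18-3-10-16 7-15 0-15-5-11-14-1-22 1-13 5-15 0-17-6-32 1-35-3-12-48 4-24 4-10-4-30-26-6-2-25 0-9-12z"/><path data-summit="325 303" data-sink="277 423" d="M257 256l-19 1-21 10 3 12-1 35 6 32 0 17-5 15-1 13 0 14 4 13 8 9 15 5 15 0 16-7 3 10 11 18 2 13 7 15 11 47 139 0 5-14 0-20-4-13-22-32-14-5-10-9-14-25 0-9-16-28-4-12 0-14 5-12 0-12-3-10-6-12-10-8-11-1-7 1-16 10-37-26-16-16z"/><path data-summit="461 61" data-sink="390 189" d="M410 36l-24 3-19 6-8 9-7 12-5 19 0 12-11 13 12 16 7 7 8 4 31 0 7 2 4 14-2 9-12 20 0 12 16 35 14 16 6 10 11 10 34 14-13 23 1 12 5 12 4 1 10-7 10-3 38-4 1-84-14-14-13-3-7-4-10-17-4-29-8-23 0-14 7-18-2-18-10-23-6-6-26-15z"/><path data-summit="178 523" data-sink="151 165" d="M45 16l-29 1 0 212 35-1 14 3 9 12 25 0 10 5 26 23 10 4 72-8-2-12-8-14-31-35-9-27-16-15-12-5-27-30-19-39-16-21-2-20-7-14-6-7z"/><path data-summit="178 523" data-sink="22 405" d="M55 311l-10 0-14 5-15 2 0 209 161 1 2-5-34-32-12-20-12-58 3-32-9-15 4-12 0-17-21-4z"/><path data-summit="325 303" data-sink="390 189" d="M318 169l-33 8-26 12-16 5 4 21 24 39 6 15 14 12 32 22 16-10 7-1 11 1 6 4 10 16 4 23 14-5 38 8 18-3 19-8-6-14-1-12 13-23-34-14-11-10-6-10-14-16-16-38-2-2-10 7-9 0-13-7-20-5-11-11z"/><path data-summit="178 17" data-sink="151 165" d="M183 16l-138 1 17 11 9 11 9 35 13 16 22 43 24 26 12 5 32 21 18 6 41 2 1-23-12-33-6-34-17-36-4-4-1-20-8-14z"/><path data-summit="325 303" data-sink="527 403" d="M466 328l-19 8-18 3-38-8-8 1-6 3-5 8-1 18 6 17 14 23 0 9 14 25 10 9 14 5 22 32 4 13 0 20-4 13 76 1 1-125-31-12-12-10-9-23-4-20z"/><path data-summit="178 17" data-sink="527 403" d="M310 16l-126 1 11 12 8 14 0 16 21 40 4 26 5 17 10 13 11 6 19 2 14-7 8-6-4-7 6-3 7-10 0-23-4-17 9-15 7-33z"/><path data-summit="461 61" data-sink="527 17" d="M527 16l-80 1 0 20 2 12 6 8 12 9 12 27 0 14-7 18 0 14 8 23 4 29 10 17 7 4 13 3 13 13z"/><path data-summit="461 61" data-sink="527 403" d="M446 16l-135 0 5 26-8 35 27 32 12-12 0-12 9-27 15-15 22-6 17-1 25 9 18 11-5-11z"/><path data-summit="178 523" data-sink="390 189" d="M335 109l-15 9-1 8-6 9-18 14 1 4 10 8 19 8 16 16 13 3 16 8 9 0 6-3 4-4 3-10 12-20 1-6-4-14-7-2-31 0-8-4z"/><path data-summit="325 303" data-sink="151 165" d="M161 171l-2 0 10 12 7 23 31 35 11 26 27-11 17 1 14 9-29-51-5-22-47-4-20-8z"/><path data-summit="461 61" data-sink="527 403" d="M527 313l-38 4-22 10 5 11 4 20 9 23 12 10 30 12z"/><path data-summit="178 17" data-sink="390 189" d="M235 145l0 4 8 21 0 23 16-4 18-9 37-11 8 2 7 4-8-8-19-8-7-8-22 12-14 0-10-4z"/>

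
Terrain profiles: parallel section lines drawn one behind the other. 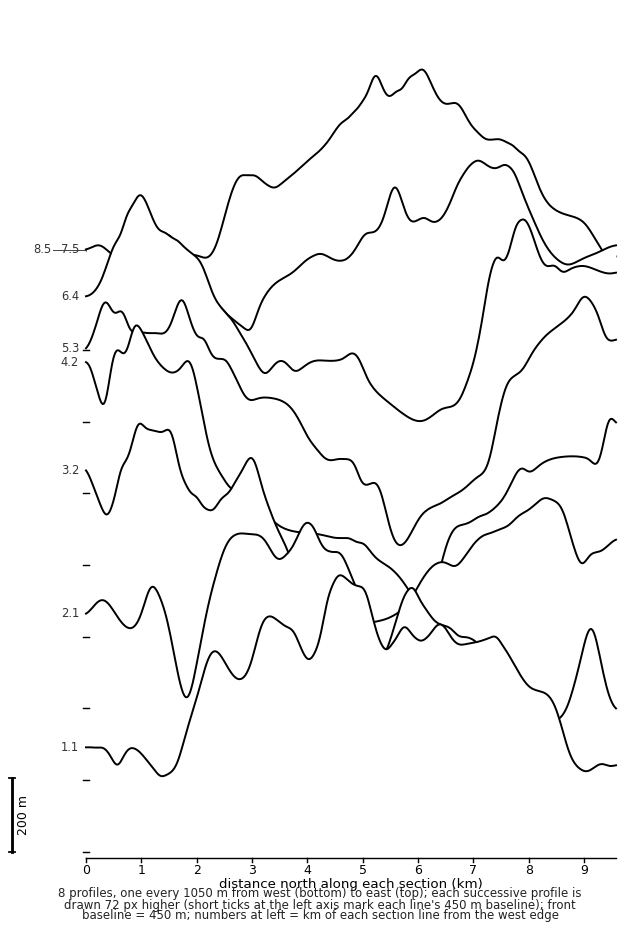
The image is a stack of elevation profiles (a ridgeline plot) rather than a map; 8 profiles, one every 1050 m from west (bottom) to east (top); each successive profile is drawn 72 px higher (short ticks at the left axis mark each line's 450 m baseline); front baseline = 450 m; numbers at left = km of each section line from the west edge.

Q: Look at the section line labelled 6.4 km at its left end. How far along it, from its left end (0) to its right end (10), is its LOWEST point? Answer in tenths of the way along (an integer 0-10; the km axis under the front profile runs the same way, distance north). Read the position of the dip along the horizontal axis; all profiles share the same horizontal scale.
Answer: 6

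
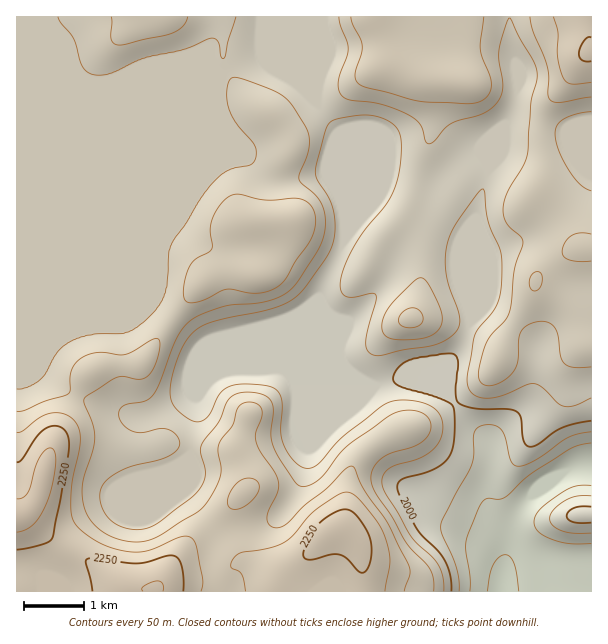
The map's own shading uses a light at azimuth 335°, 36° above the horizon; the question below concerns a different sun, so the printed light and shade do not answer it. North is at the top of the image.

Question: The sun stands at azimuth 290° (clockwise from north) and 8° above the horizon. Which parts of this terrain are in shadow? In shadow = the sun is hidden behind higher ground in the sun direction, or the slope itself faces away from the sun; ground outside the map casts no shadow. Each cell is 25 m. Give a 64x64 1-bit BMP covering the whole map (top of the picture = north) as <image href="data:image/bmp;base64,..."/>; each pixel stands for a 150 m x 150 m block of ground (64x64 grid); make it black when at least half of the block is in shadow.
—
<image width="64" height="64" href="data:image/bmp;base64,Qk0+AgAAAAAAAD4AAAAoAAAAQAAAAEAAAAABAAEAAAAAAAACAAATCwAAEwsAAAIAAAAAAAAA////AAAAAAAAAHgAAPP/gAAAOAAA8/8AAAA4AAD//wAAABAAAP/+AAAAAAAA//wAAAAAAAD/8AAAAAAAAP/gAD/4AAAA/4AAP/gAAAH+AAAf/AAcA/wAAB/8AB4D/AGAD/wADgP8AcAP/AAOA/gg8A/4AAcD+Dj+D/AADwH//H8H8AAPgA/8fwfgAB+AD/g/A8AAH8AH+B8DgAAfgAfgBgAAAB+AA4AAAAAAHwAAAAAAAPgOAAACAAAB/AAAAAeAAAH8AAAAA4AAAfwAAAADgAAB/AAAMAGAAAD+AAA/gYAAAP4AAA/AAAAAfwAAB8AAAAA/gAAHwAAAAB/8AAPAAAAADz/gAYAAAAAGH+AAAAAAAAAP8AGAAAAAAAfwAQAAAAAAA/ABAAAAAAAB+AEAAAAAAAH4AQAAAAAAAPwAAAAAAAAA/AAAAAAAAAD8AAAAAAAAAPwAAAAAAAAAeAAAAAAAAABwAAAAAAAAAGAAAAAAAAAAYAAAAAAAAAHgAAAAAAAAAfAAAAAAAAAB8AAAAAAAAADwAAAAAAAAAOAAAAAAAAAAYAAAAAAAAAAAAA4AAAAAAAAAHwAAAAAAAAAfAAAAAAAAAA8AAAAAAAAADwAAAAAAAAAPAAAAAAAAAA8AAAAAAAAADgAAAAAAAAAOAAAAAAAAAA4AAAAQAAAABAAAABAAAAAEAA=="/>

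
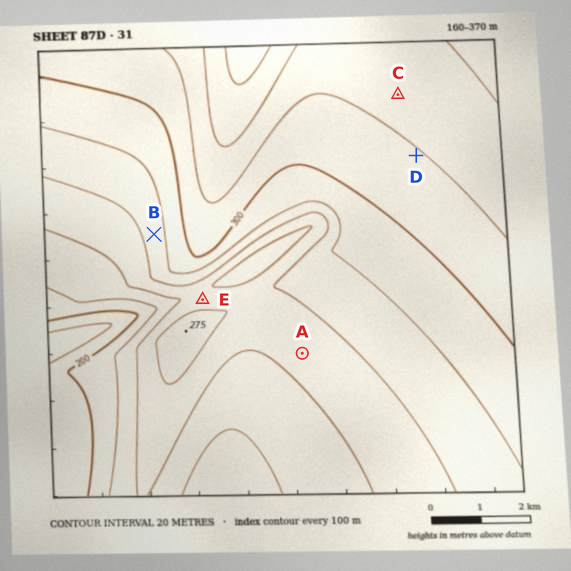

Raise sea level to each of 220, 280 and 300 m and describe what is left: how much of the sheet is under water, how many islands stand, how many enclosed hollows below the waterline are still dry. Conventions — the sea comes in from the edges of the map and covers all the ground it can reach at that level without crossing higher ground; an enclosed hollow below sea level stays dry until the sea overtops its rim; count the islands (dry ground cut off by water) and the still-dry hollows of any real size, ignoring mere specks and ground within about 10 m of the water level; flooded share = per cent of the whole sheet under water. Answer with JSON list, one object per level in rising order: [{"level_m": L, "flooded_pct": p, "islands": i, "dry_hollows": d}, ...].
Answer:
[{"level_m": 220, "flooded_pct": 9, "islands": 0, "dry_hollows": 0}, {"level_m": 280, "flooded_pct": 53, "islands": 0, "dry_hollows": 0}, {"level_m": 300, "flooded_pct": 68, "islands": 0, "dry_hollows": 0}]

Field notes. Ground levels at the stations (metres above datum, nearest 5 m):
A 245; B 270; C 325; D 320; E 250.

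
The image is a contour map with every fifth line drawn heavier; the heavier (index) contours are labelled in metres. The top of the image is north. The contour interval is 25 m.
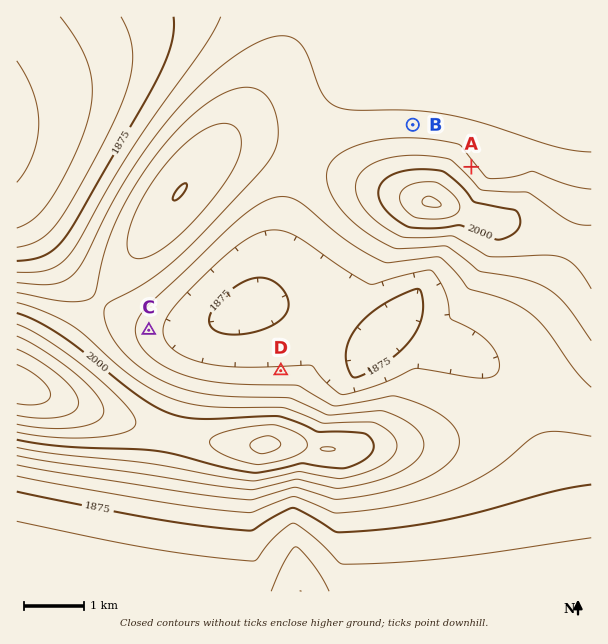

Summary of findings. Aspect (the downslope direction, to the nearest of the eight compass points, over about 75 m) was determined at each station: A NE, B N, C E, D N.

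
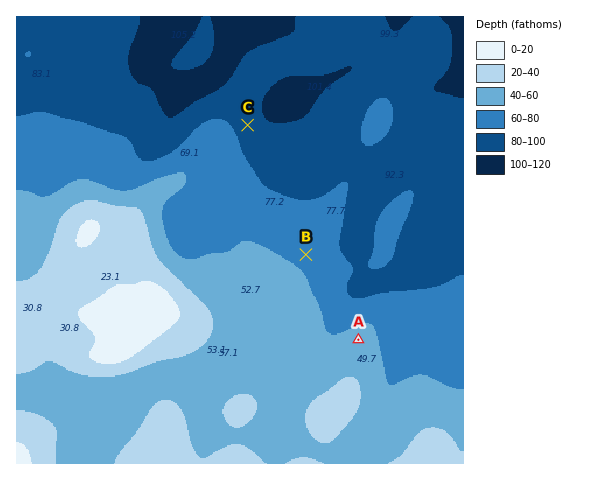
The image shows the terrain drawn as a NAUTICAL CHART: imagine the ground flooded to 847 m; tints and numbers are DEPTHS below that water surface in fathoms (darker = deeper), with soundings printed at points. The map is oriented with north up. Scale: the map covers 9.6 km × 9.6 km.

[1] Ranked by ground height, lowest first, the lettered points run C B A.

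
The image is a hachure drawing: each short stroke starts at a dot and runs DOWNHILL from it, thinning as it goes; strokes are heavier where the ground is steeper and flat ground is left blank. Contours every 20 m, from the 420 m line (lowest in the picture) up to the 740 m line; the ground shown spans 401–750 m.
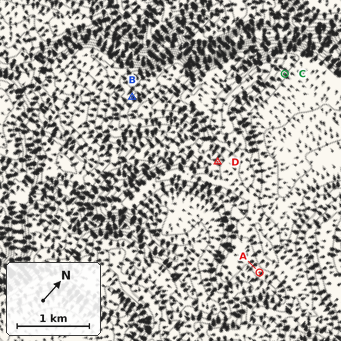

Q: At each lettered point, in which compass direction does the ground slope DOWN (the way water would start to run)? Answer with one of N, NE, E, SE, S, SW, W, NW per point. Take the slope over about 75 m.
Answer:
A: S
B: W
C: E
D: SW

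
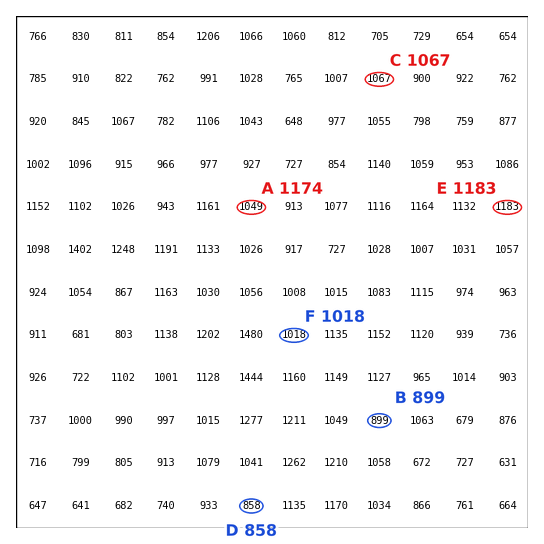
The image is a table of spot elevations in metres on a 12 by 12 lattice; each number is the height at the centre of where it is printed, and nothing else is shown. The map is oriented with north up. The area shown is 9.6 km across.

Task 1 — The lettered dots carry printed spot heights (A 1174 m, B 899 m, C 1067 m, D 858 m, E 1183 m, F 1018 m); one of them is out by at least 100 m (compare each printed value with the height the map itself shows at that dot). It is A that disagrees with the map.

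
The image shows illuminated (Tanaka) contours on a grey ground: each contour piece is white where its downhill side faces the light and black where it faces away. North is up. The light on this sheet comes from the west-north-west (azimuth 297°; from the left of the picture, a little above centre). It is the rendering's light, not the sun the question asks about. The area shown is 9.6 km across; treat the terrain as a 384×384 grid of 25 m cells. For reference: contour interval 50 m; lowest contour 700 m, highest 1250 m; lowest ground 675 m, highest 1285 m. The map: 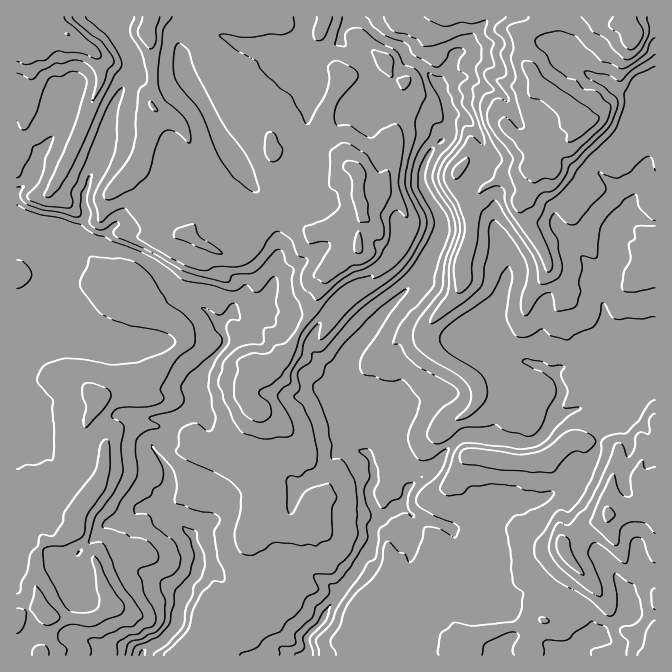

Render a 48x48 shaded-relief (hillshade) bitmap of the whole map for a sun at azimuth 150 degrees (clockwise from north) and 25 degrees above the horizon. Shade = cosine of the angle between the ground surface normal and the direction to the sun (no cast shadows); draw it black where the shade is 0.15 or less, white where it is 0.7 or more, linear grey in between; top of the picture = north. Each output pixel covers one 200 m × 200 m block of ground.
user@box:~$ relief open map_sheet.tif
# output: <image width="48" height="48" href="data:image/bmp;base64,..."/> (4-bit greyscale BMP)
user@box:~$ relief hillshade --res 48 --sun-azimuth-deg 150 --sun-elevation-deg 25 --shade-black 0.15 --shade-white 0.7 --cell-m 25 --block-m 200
<image width="48" height="48" href="data:image/bmp;base64,Qk32BAAAAAAAAHYAAAAoAAAAMAAAADAAAAABAAQAAAAAAIAEAAATCwAAEwsAABAAAAAAAAAAAAAAABEREQAiIiIAMzMzAERERABVVVUAZmZmAHd3dwCIiIgAmZmZAKqqqgC7u7sAzMzMAN3d3QDu7u4A////AHaHir3/gCmZmazZRHd2ZmZnmYeJqXZmNJeqq83/9AaZmavcQmd2ZmZWeIeKqpdlM4irmrzd7COIiJm+kDeHdmZlVmZ4mZmWQ1d4doqZq1Fod4ms1haId2ZmZmZWiJqoVDZnZnd4i4E2eIiayyJ4h3d3d3dniruZdUV4Znd5q8Q1eIiJvaE3h3d3d3eImqmahkWIZniZq8hGeIiJrOgVh3eHd2Z4mpiah0aalWiJmZlmeIiJms1DZ3d3d3ZmiYm6mFV5yFZmZnhleJiIiayDZmZneHZTRqq7qHZWrIZVZ4llWJiIiJqjRVZ3d3ZSAnm7uYdUfdqHeJmGVph3iJqoRXiZdmZTERR6qIdkWu26l4iIZoh2eJqKlWmal3d2MwBGd3h1Rs3Lt3iYh4mHZ4qXtySKqqmZhiA2d2d3ZYu6qYmZiIiZhnmWimFJu8u7uWEmZnd3dnqpiYmIiImap1eHebgViHZouoQlRXd2d3qpdnh3eJmZmXiHd5xwIiMgWpYzRHd2eGirpVZmiaqZmYmXdmnZZWeEBGYyNXd2aZibymVmerqIiIeIdkR8y6mqU0ZUEnd2aLurvKZmeJl3iIeIh1M2qoiKhnd3Und3ZoqqqqhlaJqoiYeIiHZViXd4h4iHdXd3ZVZ3mqlUV63bmHeIiJmYeHZnh3eHd3dmVVZmebtiRXvtuoeJmaqXZ3d3iId3dnd3d3d3eKuSEiW+3JZniJl2eImZmZl2Znd3d3eHd4mWIiJszshlZomHiIq5mZmYiId3d4iIiIh3VVRKzPyEM1q5iHm6qqqamYh3eIiJh2eIdmZY2u/HMRbdqGepmqmaqoiHeIiIh3iaqHZnzb/9cwCO2mWaiamJqoiHd3iId5vMy6dXr9vv5yAr24RsuZh3mYh3d2Znirze7blUa//e/mEYu5VJypl2eHd3d1Vpu7zLzdp2Rq/937EGupdomZqGd3d3d4mau6mYisuIhmnOvuUCupiIiZmHd3d3ibmqh3h3d5uHh2esrOoBmpiXiqmHd4q7qMt3dmeHd3h2ZmerurpUm4mqmqqXd5zex5yodmZ4d3dmZVebuHl2q4i9ybu5eGe9tUu5h3Znd3d3Z2eKuHh2i4at+pu6h4JKxxWqmIh3d4iHZneIunRod3ac/Zirp8Y4yzFaqImId4mHZWZ3vZAHhUV6z9maubpFvHM4qYiHd3mYZERWncEBdmVXr/2ZqqtznZVHmZiIiHeIdTRme9kAN4dmi//IiquVXbZWqpiHiGd3dlZ3erxRJXZ3eL/6eJqXSsdWiHiIh2Z3Z3d3iquEM0aId3rsh4qYV9lFdmd4d3Z3Z4h3iqiFMTZ4dlWLl5qpdcxUd3d4d3d3d4l3iZh0MzVnZUV8qLzcqL2FiId3d3d2ZniIdpuFM0RmVXiu/M3u26uYqYd3d3d3ZVZ3dpymQjRWd4q+/5rMyXeJuodniIiIl0ZmiavJVUVniJma/3eJZFZovJh4mZmYi3VnmpvclUWJqpmIvneHM0ZErKmaqqmYe5NZqprNtlR5q5iJjA=="/>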